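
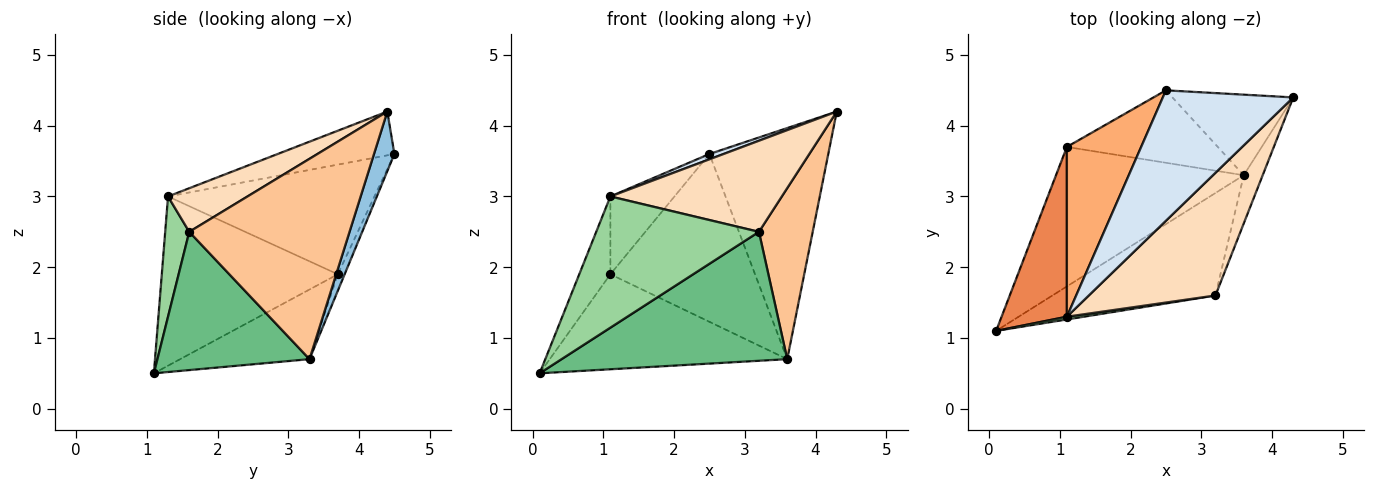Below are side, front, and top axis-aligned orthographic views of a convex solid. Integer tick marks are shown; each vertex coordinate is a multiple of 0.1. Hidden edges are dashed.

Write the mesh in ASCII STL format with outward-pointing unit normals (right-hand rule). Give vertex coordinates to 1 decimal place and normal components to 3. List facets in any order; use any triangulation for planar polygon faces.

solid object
 facet normal -0.293 0.538 -0.790
  outer loop
   vertex 3.6 3.3 0.7
   vertex 0.1 1.1 0.5
   vertex 1.1 3.7 1.9
  endloop
 endfacet
 facet normal 0.160 0.932 -0.325
  outer loop
   vertex 3.6 3.3 0.7
   vertex 2.5 4.5 3.6
   vertex 4.3 4.4 4.2
  endloop
 endfacet
 facet normal -0.043 0.917 -0.396
  outer loop
   vertex 3.6 3.3 0.7
   vertex 1.1 3.7 1.9
   vertex 2.5 4.5 3.6
  endloop
 endfacet
 facet normal -0.318 -0.039 0.947
  outer loop
   vertex 1.1 1.3 3.0
   vertex 4.3 4.4 4.2
   vertex 2.5 4.5 3.6
  endloop
 endfacet
 facet normal -0.921 0.163 0.355
  outer loop
   vertex 1.1 1.3 3.0
   vertex 1.1 3.7 1.9
   vertex 0.1 1.1 0.5
  endloop
 endfacet
 facet normal -0.802 0.249 0.543
  outer loop
   vertex 1.1 1.3 3.0
   vertex 2.5 4.5 3.6
   vertex 1.1 3.7 1.9
  endloop
 endfacet
 facet normal 0.944 -0.317 -0.089
  outer loop
   vertex 3.2 1.6 2.5
   vertex 3.6 3.3 0.7
   vertex 4.3 4.4 4.2
  endloop
 endfacet
 facet normal 0.266 -0.575 0.774
  outer loop
   vertex 3.2 1.6 2.5
   vertex 4.3 4.4 4.2
   vertex 1.1 1.3 3.0
  endloop
 endfacet
 facet normal 0.467 -0.692 -0.550
  outer loop
   vertex 3.2 1.6 2.5
   vertex 0.1 1.1 0.5
   vertex 3.6 3.3 0.7
  endloop
 endfacet
 facet normal 0.146 -0.989 0.021
  outer loop
   vertex 3.2 1.6 2.5
   vertex 1.1 1.3 3.0
   vertex 0.1 1.1 0.5
  endloop
 endfacet
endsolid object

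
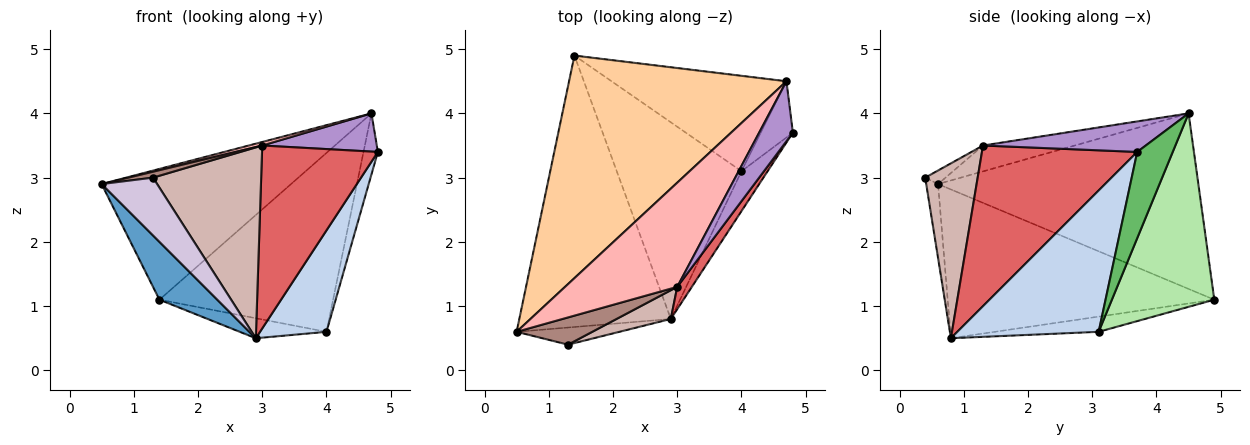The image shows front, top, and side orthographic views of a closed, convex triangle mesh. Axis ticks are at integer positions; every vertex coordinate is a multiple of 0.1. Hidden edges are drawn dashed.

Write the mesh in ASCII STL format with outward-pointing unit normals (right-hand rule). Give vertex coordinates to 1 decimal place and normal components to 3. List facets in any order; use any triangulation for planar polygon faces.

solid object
 facet normal -0.693 -0.150 -0.705
  outer loop
   vertex 2.9 0.8 0.5
   vertex 0.5 0.6 2.9
   vertex 1.4 4.9 1.1
  endloop
 endfacet
 facet normal 0.893 -0.420 -0.165
  outer loop
   vertex 4.0 3.1 0.6
   vertex 4.8 3.7 3.4
   vertex 2.9 0.8 0.5
  endloop
 endfacet
 facet normal -0.120 0.101 -0.988
  outer loop
   vertex 4.0 3.1 0.6
   vertex 2.9 0.8 0.5
   vertex 1.4 4.9 1.1
  endloop
 endfacet
 facet normal -0.571 0.416 0.708
  outer loop
   vertex 4.7 4.5 4.0
   vertex 1.4 4.9 1.1
   vertex 0.5 0.6 2.9
  endloop
 endfacet
 facet normal 0.876 0.354 -0.326
  outer loop
   vertex 4.7 4.5 4.0
   vertex 4.8 3.7 3.4
   vertex 4.0 3.1 0.6
  endloop
 endfacet
 facet normal 0.462 0.783 -0.417
  outer loop
   vertex 4.7 4.5 4.0
   vertex 4.0 3.1 0.6
   vertex 1.4 4.9 1.1
  endloop
 endfacet
 facet normal 0.799 -0.596 0.073
  outer loop
   vertex 3.0 1.3 3.5
   vertex 2.9 0.8 0.5
   vertex 4.8 3.7 3.4
  endloop
 endfacet
 facet normal -0.225 -0.033 0.974
  outer loop
   vertex 3.0 1.3 3.5
   vertex 4.7 4.5 4.0
   vertex 0.5 0.6 2.9
  endloop
 endfacet
 facet normal 0.607 -0.427 0.671
  outer loop
   vertex 3.0 1.3 3.5
   vertex 4.8 3.7 3.4
   vertex 4.7 4.5 4.0
  endloop
 endfacet
 facet normal -0.200 -0.939 -0.278
  outer loop
   vertex 1.3 0.4 3.0
   vertex 0.5 0.6 2.9
   vertex 2.9 0.8 0.5
  endloop
 endfacet
 facet normal -0.173 -0.209 0.963
  outer loop
   vertex 1.3 0.4 3.0
   vertex 3.0 1.3 3.5
   vertex 0.5 0.6 2.9
  endloop
 endfacet
 facet normal 0.433 -0.892 0.134
  outer loop
   vertex 1.3 0.4 3.0
   vertex 2.9 0.8 0.5
   vertex 3.0 1.3 3.5
  endloop
 endfacet
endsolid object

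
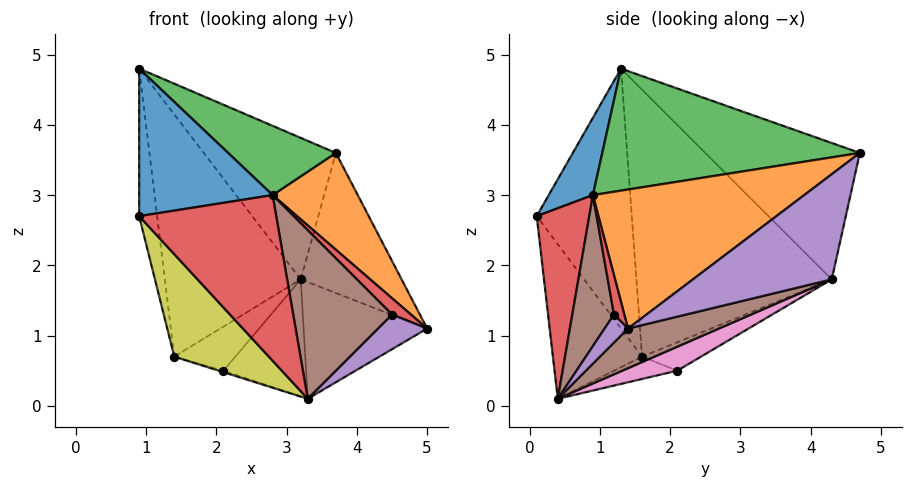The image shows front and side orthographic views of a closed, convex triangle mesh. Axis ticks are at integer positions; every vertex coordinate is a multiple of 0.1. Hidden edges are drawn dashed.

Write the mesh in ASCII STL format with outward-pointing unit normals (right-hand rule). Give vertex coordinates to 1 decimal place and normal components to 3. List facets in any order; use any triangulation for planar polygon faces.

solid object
 facet normal 0.276 -0.834 0.477
  outer loop
   vertex 2.8 0.9 3.0
   vertex 0.9 1.3 4.8
   vertex 0.9 0.1 2.7
  endloop
 endfacet
 facet normal 0.664 -0.268 0.698
  outer loop
   vertex 2.8 0.9 3.0
   vertex 5.0 1.4 1.1
   vertex 3.7 4.7 3.6
  endloop
 endfacet
 facet normal 0.633 -0.265 0.727
  outer loop
   vertex 2.8 0.9 3.0
   vertex 3.7 4.7 3.6
   vertex 0.9 1.3 4.8
  endloop
 endfacet
 facet normal 0.349 -0.911 0.217
  outer loop
   vertex 3.3 0.4 0.1
   vertex 2.8 0.9 3.0
   vertex 0.9 0.1 2.7
  endloop
 endfacet
 facet normal 0.762 0.554 -0.335
  outer loop
   vertex 3.2 4.3 1.8
   vertex 3.7 4.7 3.6
   vertex 5.0 1.4 1.1
  endloop
 endfacet
 facet normal 0.286 0.389 -0.876
  outer loop
   vertex 3.2 4.3 1.8
   vertex 5.0 1.4 1.1
   vertex 3.3 0.4 0.1
  endloop
 endfacet
 facet normal 0.260 0.391 -0.883
  outer loop
   vertex 3.2 4.3 1.8
   vertex 3.3 0.4 0.1
   vertex 2.1 2.1 0.5
  endloop
 endfacet
 facet normal -0.759 0.648 0.067
  outer loop
   vertex 3.2 4.3 1.8
   vertex 0.9 1.3 4.8
   vertex 3.7 4.7 3.6
  endloop
 endfacet
 facet normal -0.557 -0.591 -0.583
  outer loop
   vertex 1.4 1.6 0.7
   vertex 3.3 0.4 0.1
   vertex 0.9 0.1 2.7
  endloop
 endfacet
 facet normal -0.289 0.021 -0.957
  outer loop
   vertex 1.4 1.6 0.7
   vertex 2.1 2.1 0.5
   vertex 3.3 0.4 0.1
  endloop
 endfacet
 facet normal -0.977 0.185 -0.106
  outer loop
   vertex 1.4 1.6 0.7
   vertex 0.9 0.1 2.7
   vertex 0.9 1.3 4.8
  endloop
 endfacet
 facet normal -0.820 0.570 -0.058
  outer loop
   vertex 1.4 1.6 0.7
   vertex 0.9 1.3 4.8
   vertex 3.2 4.3 1.8
  endloop
 endfacet
 facet normal -0.587 0.609 -0.533
  outer loop
   vertex 1.4 1.6 0.7
   vertex 3.2 4.3 1.8
   vertex 2.1 2.1 0.5
  endloop
 endfacet
 facet normal 0.457 -0.833 0.310
  outer loop
   vertex 4.5 1.2 1.3
   vertex 5.0 1.4 1.1
   vertex 2.8 0.9 3.0
  endloop
 endfacet
 facet normal 0.424 -0.890 0.169
  outer loop
   vertex 4.5 1.2 1.3
   vertex 3.3 0.4 0.1
   vertex 5.0 1.4 1.1
  endloop
 endfacet
 facet normal 0.379 -0.899 0.220
  outer loop
   vertex 4.5 1.2 1.3
   vertex 2.8 0.9 3.0
   vertex 3.3 0.4 0.1
  endloop
 endfacet
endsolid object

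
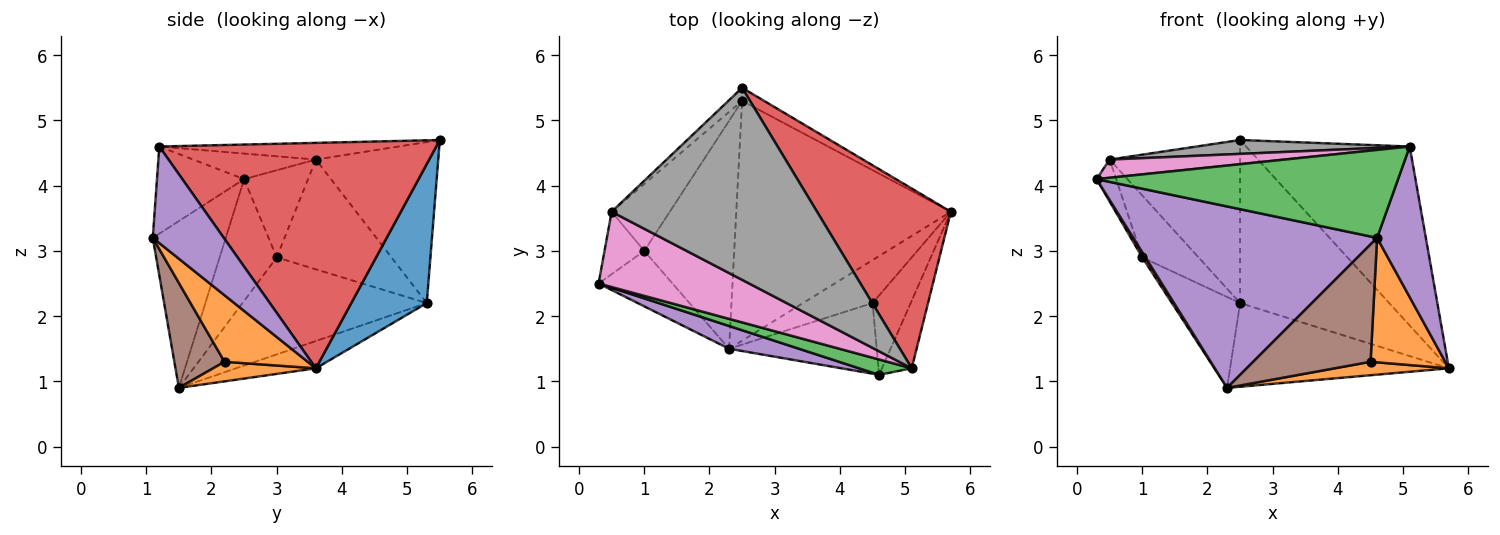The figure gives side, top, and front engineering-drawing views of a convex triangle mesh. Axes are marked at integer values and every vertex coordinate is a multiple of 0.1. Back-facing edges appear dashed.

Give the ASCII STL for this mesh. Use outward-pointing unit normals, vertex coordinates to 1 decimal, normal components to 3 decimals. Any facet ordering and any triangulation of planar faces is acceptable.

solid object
 facet normal 0.451 0.890 -0.071
  outer loop
   vertex 2.5 5.3 2.2
   vertex 2.5 5.5 4.7
   vertex 5.7 3.6 1.2
  endloop
 endfacet
 facet normal 0.685 -0.615 -0.392
  outer loop
   vertex 4.5 2.2 1.3
   vertex 5.7 3.6 1.2
   vertex 4.6 1.1 3.2
  endloop
 endfacet
 facet normal -0.274 -0.947 0.165
  outer loop
   vertex 5.1 1.2 4.6
   vertex 0.3 2.5 4.1
   vertex 4.6 1.1 3.2
  endloop
 endfacet
 facet normal 0.767 0.453 0.455
  outer loop
   vertex 5.1 1.2 4.6
   vertex 5.7 3.6 1.2
   vertex 2.5 5.5 4.7
  endloop
 endfacet
 facet normal 0.799 -0.549 -0.246
  outer loop
   vertex 5.1 1.2 4.6
   vertex 4.6 1.1 3.2
   vertex 5.7 3.6 1.2
  endloop
 endfacet
 facet normal -0.683 0.728 -0.058
  outer loop
   vertex 0.5 3.6 4.4
   vertex 2.5 5.5 4.7
   vertex 2.5 5.3 2.2
  endloop
 endfacet
 facet normal -0.163 -0.232 0.959
  outer loop
   vertex 0.5 3.6 4.4
   vertex 0.3 2.5 4.1
   vertex 5.1 1.2 4.6
  endloop
 endfacet
 facet normal -0.081 -0.072 0.994
  outer loop
   vertex 0.5 3.6 4.4
   vertex 5.1 1.2 4.6
   vertex 2.5 5.5 4.7
  endloop
 endfacet
 facet normal -0.877 0.268 -0.400
  outer loop
   vertex 1.0 3.0 2.9
   vertex 0.3 2.5 4.1
   vertex 0.5 3.6 4.4
  endloop
 endfacet
 facet normal -0.811 0.398 -0.429
  outer loop
   vertex 1.0 3.0 2.9
   vertex 0.5 3.6 4.4
   vertex 2.5 5.3 2.2
  endloop
 endfacet
 facet normal -0.119 0.327 -0.937
  outer loop
   vertex 2.3 1.5 0.9
   vertex 2.5 5.3 2.2
   vertex 5.7 3.6 1.2
  endloop
 endfacet
 facet normal 0.259 -0.288 -0.922
  outer loop
   vertex 2.3 1.5 0.9
   vertex 5.7 3.6 1.2
   vertex 4.5 2.2 1.3
  endloop
 endfacet
 facet normal -0.708 0.262 -0.656
  outer loop
   vertex 2.3 1.5 0.9
   vertex 1.0 3.0 2.9
   vertex 2.5 5.3 2.2
  endloop
 endfacet
 facet normal -0.854 -0.049 -0.518
  outer loop
   vertex 2.3 1.5 0.9
   vertex 0.3 2.5 4.1
   vertex 1.0 3.0 2.9
  endloop
 endfacet
 facet normal -0.285 -0.951 0.119
  outer loop
   vertex 2.3 1.5 0.9
   vertex 4.6 1.1 3.2
   vertex 0.3 2.5 4.1
  endloop
 endfacet
 facet normal 0.344 -0.805 -0.484
  outer loop
   vertex 2.3 1.5 0.9
   vertex 4.5 2.2 1.3
   vertex 4.6 1.1 3.2
  endloop
 endfacet
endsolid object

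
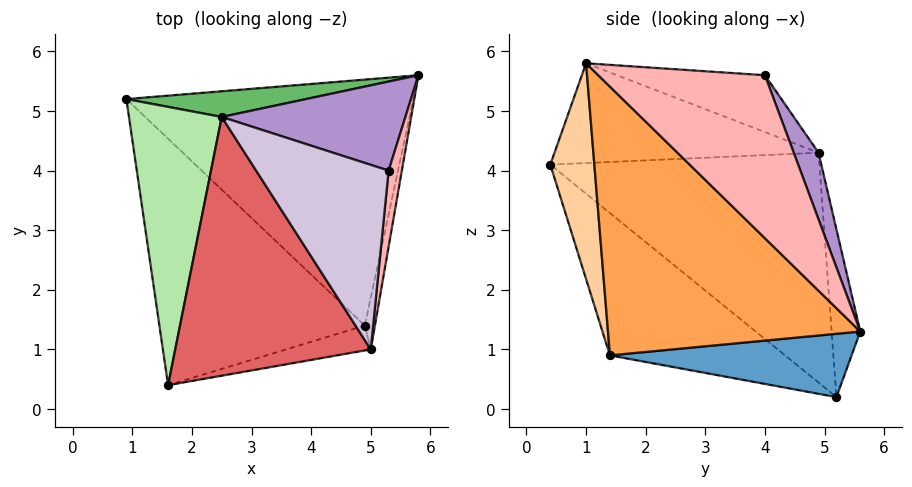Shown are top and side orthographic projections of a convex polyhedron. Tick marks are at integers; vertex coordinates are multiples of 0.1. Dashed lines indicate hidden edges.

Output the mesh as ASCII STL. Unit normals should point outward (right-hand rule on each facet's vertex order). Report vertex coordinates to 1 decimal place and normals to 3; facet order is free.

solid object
 facet normal 0.215 0.047 -0.975
  outer loop
   vertex 4.9 1.4 0.9
   vertex 0.9 5.2 0.2
   vertex 5.8 5.6 1.3
  endloop
 endfacet
 facet normal -0.455 -0.600 -0.657
  outer loop
   vertex 4.9 1.4 0.9
   vertex 1.6 0.4 4.1
   vertex 0.9 5.2 0.2
  endloop
 endfacet
 facet normal 0.978 -0.206 -0.037
  outer loop
   vertex 4.9 1.4 0.9
   vertex 5.8 5.6 1.3
   vertex 5.0 1.0 5.8
  endloop
 endfacet
 facet normal 0.214 -0.973 -0.084
  outer loop
   vertex 4.9 1.4 0.9
   vertex 5.0 1.0 5.8
   vertex 1.6 0.4 4.1
  endloop
 endfacet
 facet normal -0.106 0.988 0.114
  outer loop
   vertex 2.5 4.9 4.3
   vertex 5.8 5.6 1.3
   vertex 0.9 5.2 0.2
  endloop
 endfacet
 facet normal -0.914 0.166 0.369
  outer loop
   vertex 2.5 4.9 4.3
   vertex 0.9 5.2 0.2
   vertex 1.6 0.4 4.1
  endloop
 endfacet
 facet normal -0.454 0.051 0.890
  outer loop
   vertex 2.5 4.9 4.3
   vertex 1.6 0.4 4.1
   vertex 5.0 1.0 5.8
  endloop
 endfacet
 facet normal 0.992 -0.094 0.080
  outer loop
   vertex 5.3 4.0 5.6
   vertex 5.0 1.0 5.8
   vertex 5.8 5.6 1.3
  endloop
 endfacet
 facet normal 0.130 0.924 0.359
  outer loop
   vertex 5.3 4.0 5.6
   vertex 5.8 5.6 1.3
   vertex 2.5 4.9 4.3
  endloop
 endfacet
 facet normal -0.392 0.100 0.914
  outer loop
   vertex 5.3 4.0 5.6
   vertex 2.5 4.9 4.3
   vertex 5.0 1.0 5.8
  endloop
 endfacet
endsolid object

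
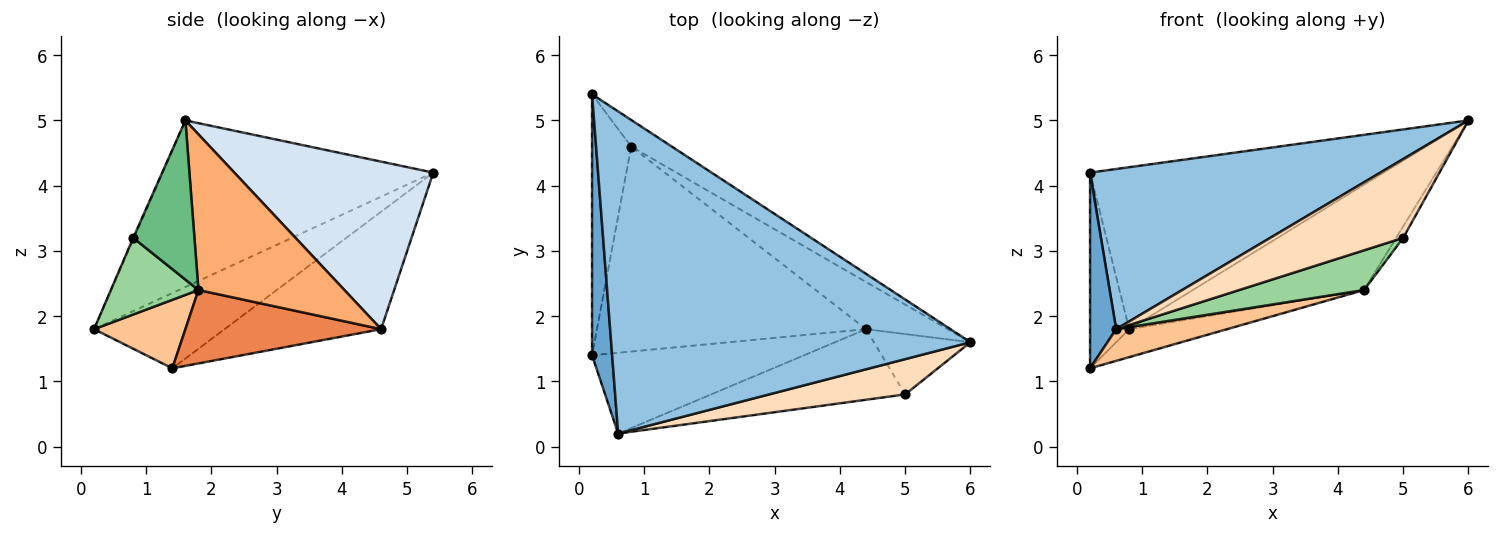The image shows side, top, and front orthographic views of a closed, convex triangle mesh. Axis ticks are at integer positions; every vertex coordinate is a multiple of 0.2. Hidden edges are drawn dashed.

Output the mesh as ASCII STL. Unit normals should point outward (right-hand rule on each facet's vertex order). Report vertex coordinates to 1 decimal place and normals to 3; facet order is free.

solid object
 facet normal -0.949 -0.190 0.253
  outer loop
   vertex 0.6 0.2 1.8
   vertex 0.2 5.4 4.2
   vertex 0.2 1.4 1.2
  endloop
 endfacet
 facet normal -0.383 -0.411 0.827
  outer loop
   vertex 0.6 0.2 1.8
   vertex 6.0 1.6 5.0
   vertex 0.2 5.4 4.2
  endloop
 endfacet
 facet normal -0.923 0.231 -0.308
  outer loop
   vertex 0.8 4.6 1.8
   vertex 0.2 1.4 1.2
   vertex 0.2 5.4 4.2
  endloop
 endfacet
 facet normal 0.556 0.820 -0.134
  outer loop
   vertex 0.8 4.6 1.8
   vertex 0.2 5.4 4.2
   vertex 6.0 1.6 5.0
  endloop
 endfacet
 facet normal 0.261 0.130 -0.957
  outer loop
   vertex 4.4 1.8 2.4
   vertex 0.2 1.4 1.2
   vertex 0.8 4.6 1.8
  endloop
 endfacet
 facet normal 0.614 0.720 -0.322
  outer loop
   vertex 4.4 1.8 2.4
   vertex 0.8 4.6 1.8
   vertex 6.0 1.6 5.0
  endloop
 endfacet
 facet normal 0.288 -0.350 -0.891
  outer loop
   vertex 4.4 1.8 2.4
   vertex 0.6 0.2 1.8
   vertex 0.2 1.4 1.2
  endloop
 endfacet
 facet normal -0.006 -0.913 0.409
  outer loop
   vertex 5.0 0.8 3.2
   vertex 6.0 1.6 5.0
   vertex 0.6 0.2 1.8
  endloop
 endfacet
 facet normal 0.851 0.098 -0.516
  outer loop
   vertex 5.0 0.8 3.2
   vertex 4.4 1.8 2.4
   vertex 6.0 1.6 5.0
  endloop
 endfacet
 facet normal 0.325 -0.464 -0.824
  outer loop
   vertex 5.0 0.8 3.2
   vertex 0.6 0.2 1.8
   vertex 4.4 1.8 2.4
  endloop
 endfacet
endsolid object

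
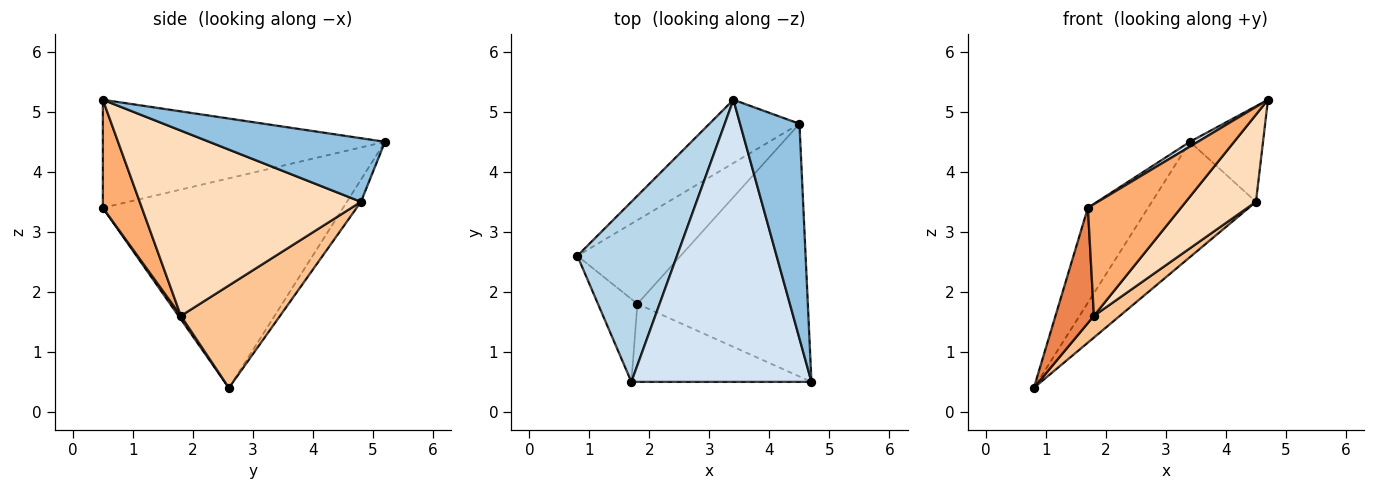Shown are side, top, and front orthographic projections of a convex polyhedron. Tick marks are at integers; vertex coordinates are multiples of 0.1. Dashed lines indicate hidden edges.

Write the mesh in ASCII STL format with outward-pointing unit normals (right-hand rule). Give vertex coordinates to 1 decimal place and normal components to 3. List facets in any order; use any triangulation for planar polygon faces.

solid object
 facet normal -0.118 0.871 -0.478
  outer loop
   vertex 4.5 4.8 3.5
   vertex 0.8 2.6 0.4
   vertex 3.4 5.2 4.5
  endloop
 endfacet
 facet normal 0.699 0.291 0.653
  outer loop
   vertex 4.5 4.8 3.5
   vertex 3.4 5.2 4.5
   vertex 4.7 0.5 5.2
  endloop
 endfacet
 facet normal -0.881 0.221 0.419
  outer loop
   vertex 1.7 0.5 3.4
   vertex 3.4 5.2 4.5
   vertex 0.8 2.6 0.4
  endloop
 endfacet
 facet normal -0.514 -0.015 0.857
  outer loop
   vertex 1.7 0.5 3.4
   vertex 4.7 0.5 5.2
   vertex 3.4 5.2 4.5
  endloop
 endfacet
 facet normal 0.051 -0.811 -0.583
  outer loop
   vertex 1.8 1.8 1.6
   vertex 1.7 0.5 3.4
   vertex 0.8 2.6 0.4
  endloop
 endfacet
 facet normal 0.325 -0.775 -0.542
  outer loop
   vertex 1.8 1.8 1.6
   vertex 4.7 0.5 5.2
   vertex 1.7 0.5 3.4
  endloop
 endfacet
 facet normal 0.693 -0.181 -0.698
  outer loop
   vertex 1.8 1.8 1.6
   vertex 0.8 2.6 0.4
   vertex 4.5 4.8 3.5
  endloop
 endfacet
 facet normal 0.717 -0.227 -0.659
  outer loop
   vertex 1.8 1.8 1.6
   vertex 4.5 4.8 3.5
   vertex 4.7 0.5 5.2
  endloop
 endfacet
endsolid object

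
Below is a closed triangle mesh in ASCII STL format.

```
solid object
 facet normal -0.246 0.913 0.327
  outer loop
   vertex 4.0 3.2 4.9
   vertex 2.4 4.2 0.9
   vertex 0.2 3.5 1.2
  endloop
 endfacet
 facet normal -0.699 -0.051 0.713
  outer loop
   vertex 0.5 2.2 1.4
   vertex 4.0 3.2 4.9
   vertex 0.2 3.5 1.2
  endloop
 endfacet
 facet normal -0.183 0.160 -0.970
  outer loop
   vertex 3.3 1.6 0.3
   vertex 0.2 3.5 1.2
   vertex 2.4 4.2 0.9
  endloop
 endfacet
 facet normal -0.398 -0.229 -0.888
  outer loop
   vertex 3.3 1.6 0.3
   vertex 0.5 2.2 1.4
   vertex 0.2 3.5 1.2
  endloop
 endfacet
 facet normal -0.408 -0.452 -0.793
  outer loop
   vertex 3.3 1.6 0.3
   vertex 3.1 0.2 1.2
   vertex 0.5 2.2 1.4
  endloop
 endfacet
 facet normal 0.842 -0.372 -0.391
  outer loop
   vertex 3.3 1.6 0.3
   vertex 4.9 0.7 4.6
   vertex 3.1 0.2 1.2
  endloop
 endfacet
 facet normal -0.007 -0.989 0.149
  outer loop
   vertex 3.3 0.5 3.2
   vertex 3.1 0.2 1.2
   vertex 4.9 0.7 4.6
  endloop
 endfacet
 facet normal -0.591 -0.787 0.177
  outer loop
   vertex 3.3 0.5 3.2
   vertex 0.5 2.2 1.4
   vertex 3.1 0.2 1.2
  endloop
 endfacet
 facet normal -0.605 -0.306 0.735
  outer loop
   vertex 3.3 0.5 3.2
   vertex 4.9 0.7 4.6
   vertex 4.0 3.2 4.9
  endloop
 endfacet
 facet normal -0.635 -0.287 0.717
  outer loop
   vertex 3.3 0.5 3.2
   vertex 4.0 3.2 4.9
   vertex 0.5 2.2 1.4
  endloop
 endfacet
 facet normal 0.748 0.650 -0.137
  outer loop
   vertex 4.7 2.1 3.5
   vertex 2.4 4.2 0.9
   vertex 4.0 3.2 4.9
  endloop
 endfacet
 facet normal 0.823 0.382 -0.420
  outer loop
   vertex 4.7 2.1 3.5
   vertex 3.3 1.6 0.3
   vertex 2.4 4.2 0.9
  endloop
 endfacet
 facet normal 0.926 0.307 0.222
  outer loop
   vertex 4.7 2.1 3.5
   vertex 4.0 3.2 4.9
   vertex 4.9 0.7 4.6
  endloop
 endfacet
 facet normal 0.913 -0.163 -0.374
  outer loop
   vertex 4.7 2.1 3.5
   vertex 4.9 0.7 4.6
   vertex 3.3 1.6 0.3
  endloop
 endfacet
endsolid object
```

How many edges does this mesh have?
21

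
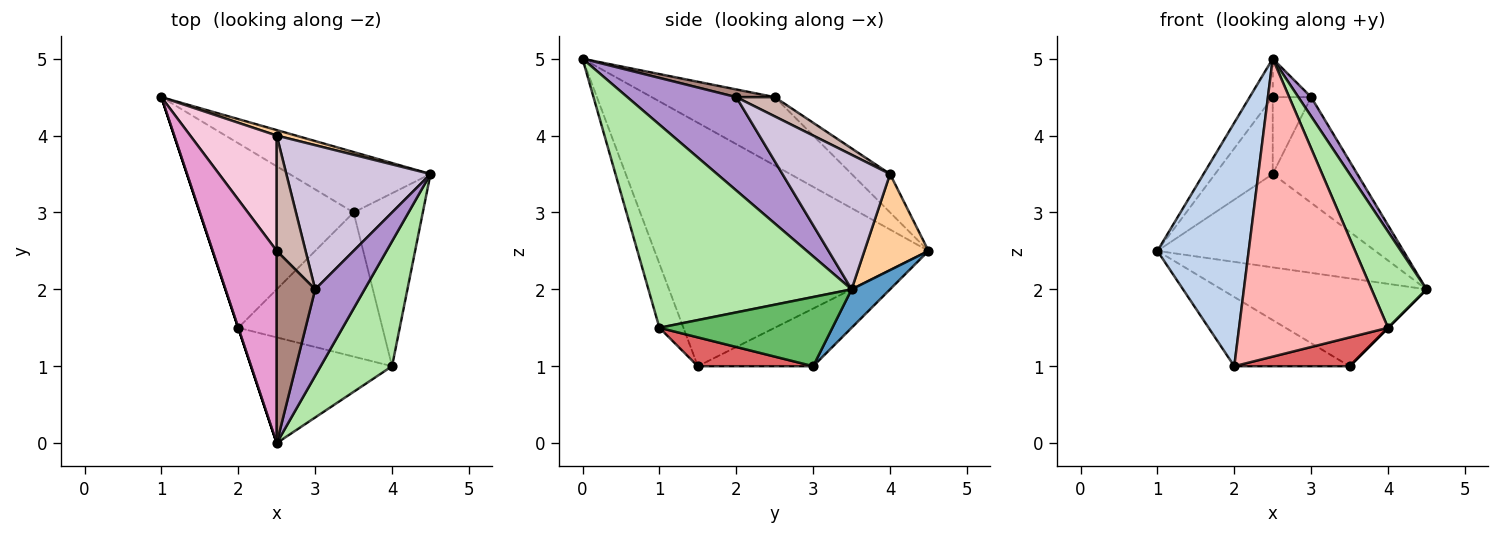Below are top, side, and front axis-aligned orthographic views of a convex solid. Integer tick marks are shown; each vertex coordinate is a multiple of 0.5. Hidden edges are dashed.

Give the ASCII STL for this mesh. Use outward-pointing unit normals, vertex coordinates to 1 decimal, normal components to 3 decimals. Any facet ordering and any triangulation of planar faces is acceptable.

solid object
 facet normal 0.153 0.814 -0.560
  outer loop
   vertex 3.5 3.0 1.0
   vertex 1.0 4.5 2.5
   vertex 4.5 3.5 2.0
  endloop
 endfacet
 facet normal -0.949 -0.316 0.000
  outer loop
   vertex 2.0 1.5 1.0
   vertex 2.5 0.0 5.0
   vertex 1.0 4.5 2.5
  endloop
 endfacet
 facet normal -0.331 0.331 -0.883
  outer loop
   vertex 2.0 1.5 1.0
   vertex 1.0 4.5 2.5
   vertex 3.5 3.0 1.0
  endloop
 endfacet
 facet normal 0.282 0.958 0.056
  outer loop
   vertex 2.5 4.0 3.5
   vertex 4.5 3.5 2.0
   vertex 1.0 4.5 2.5
  endloop
 endfacet
 facet normal 0.707 0.000 -0.707
  outer loop
   vertex 4.0 1.0 1.5
   vertex 3.5 3.0 1.0
   vertex 4.5 3.5 2.0
  endloop
 endfacet
 facet normal 0.914 -0.247 0.321
  outer loop
   vertex 4.0 1.0 1.5
   vertex 4.5 3.5 2.0
   vertex 2.5 0.0 5.0
  endloop
 endfacet
 facet normal 0.192 -0.192 -0.962
  outer loop
   vertex 4.0 1.0 1.5
   vertex 2.0 1.5 1.0
   vertex 3.5 3.0 1.0
  endloop
 endfacet
 facet normal -0.150 -0.932 -0.331
  outer loop
   vertex 4.0 1.0 1.5
   vertex 2.5 0.0 5.0
   vertex 2.0 1.5 1.0
  endloop
 endfacet
 facet normal 0.879 -0.103 0.465
  outer loop
   vertex 3.0 2.0 4.5
   vertex 2.5 0.0 5.0
   vertex 4.5 3.5 2.0
  endloop
 endfacet
 facet normal 0.601 0.472 0.644
  outer loop
   vertex 3.0 2.0 4.5
   vertex 4.5 3.5 2.0
   vertex 2.5 4.0 3.5
  endloop
 endfacet
 facet normal 0.192 0.192 0.962
  outer loop
   vertex 2.5 2.5 4.5
   vertex 2.5 0.0 5.0
   vertex 3.0 2.0 4.5
  endloop
 endfacet
 facet normal 0.485 0.485 0.728
  outer loop
   vertex 2.5 2.5 4.5
   vertex 3.0 2.0 4.5
   vertex 2.5 4.0 3.5
  endloop
 endfacet
 facet normal -0.723 0.136 0.678
  outer loop
   vertex 2.5 2.5 4.5
   vertex 1.0 4.5 2.5
   vertex 2.5 0.0 5.0
  endloop
 endfacet
 facet normal -0.347 0.520 0.780
  outer loop
   vertex 2.5 2.5 4.5
   vertex 2.5 4.0 3.5
   vertex 1.0 4.5 2.5
  endloop
 endfacet
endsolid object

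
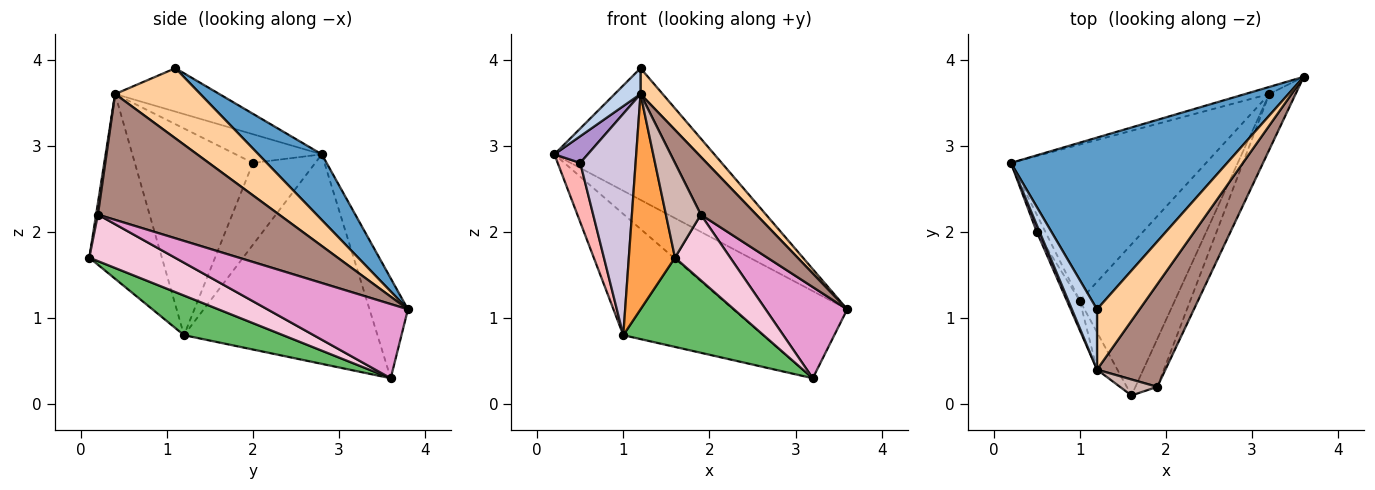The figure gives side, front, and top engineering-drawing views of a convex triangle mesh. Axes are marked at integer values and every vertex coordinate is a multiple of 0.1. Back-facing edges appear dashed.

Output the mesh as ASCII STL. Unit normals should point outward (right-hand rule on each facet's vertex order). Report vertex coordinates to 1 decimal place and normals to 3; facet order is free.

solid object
 facet normal 0.234 0.592 0.771
  outer loop
   vertex 1.2 1.1 3.9
   vertex 3.6 3.8 1.1
   vertex 0.2 2.8 2.9
  endloop
 endfacet
 facet normal -0.846 -0.210 0.490
  outer loop
   vertex 1.2 0.4 3.6
   vertex 1.2 1.1 3.9
   vertex 0.2 2.8 2.9
  endloop
 endfacet
 facet normal -0.840 -0.534 -0.093
  outer loop
   vertex 1.2 0.4 3.6
   vertex 1.0 1.2 0.8
   vertex 1.6 0.1 1.7
  endloop
 endfacet
 facet normal 0.835 -0.217 0.506
  outer loop
   vertex 1.2 0.4 3.6
   vertex 3.6 3.8 1.1
   vertex 1.2 1.1 3.9
  endloop
 endfacet
 facet normal 0.338 -0.479 -0.810
  outer loop
   vertex 3.2 3.6 0.3
   vertex 1.6 0.1 1.7
   vertex 1.0 1.2 0.8
  endloop
 endfacet
 facet normal -0.319 0.945 -0.077
  outer loop
   vertex 3.2 3.6 0.3
   vertex 0.2 2.8 2.9
   vertex 3.6 3.8 1.1
  endloop
 endfacet
 facet normal -0.647 0.467 -0.603
  outer loop
   vertex 3.2 3.6 0.3
   vertex 1.0 1.2 0.8
   vertex 0.2 2.8 2.9
  endloop
 endfacet
 facet normal -0.936 -0.339 -0.099
  outer loop
   vertex 0.5 2.0 2.8
   vertex 0.2 2.8 2.9
   vertex 1.0 1.2 0.8
  endloop
 endfacet
 facet normal -0.928 -0.360 0.093
  outer loop
   vertex 0.5 2.0 2.8
   vertex 1.2 0.4 3.6
   vertex 0.2 2.8 2.9
  endloop
 endfacet
 facet normal -0.904 -0.424 -0.057
  outer loop
   vertex 0.5 2.0 2.8
   vertex 1.0 1.2 0.8
   vertex 1.2 0.4 3.6
  endloop
 endfacet
 facet normal 0.848 -0.260 0.461
  outer loop
   vertex 1.9 0.2 2.2
   vertex 3.6 3.8 1.1
   vertex 1.2 0.4 3.6
  endloop
 endfacet
 facet normal 0.051 -0.985 0.166
  outer loop
   vertex 1.9 0.2 2.2
   vertex 1.2 0.4 3.6
   vertex 1.6 0.1 1.7
  endloop
 endfacet
 facet normal 0.827 -0.480 -0.293
  outer loop
   vertex 1.9 0.2 2.2
   vertex 3.2 3.6 0.3
   vertex 3.6 3.8 1.1
  endloop
 endfacet
 facet normal 0.781 -0.504 -0.368
  outer loop
   vertex 1.9 0.2 2.2
   vertex 1.6 0.1 1.7
   vertex 3.2 3.6 0.3
  endloop
 endfacet
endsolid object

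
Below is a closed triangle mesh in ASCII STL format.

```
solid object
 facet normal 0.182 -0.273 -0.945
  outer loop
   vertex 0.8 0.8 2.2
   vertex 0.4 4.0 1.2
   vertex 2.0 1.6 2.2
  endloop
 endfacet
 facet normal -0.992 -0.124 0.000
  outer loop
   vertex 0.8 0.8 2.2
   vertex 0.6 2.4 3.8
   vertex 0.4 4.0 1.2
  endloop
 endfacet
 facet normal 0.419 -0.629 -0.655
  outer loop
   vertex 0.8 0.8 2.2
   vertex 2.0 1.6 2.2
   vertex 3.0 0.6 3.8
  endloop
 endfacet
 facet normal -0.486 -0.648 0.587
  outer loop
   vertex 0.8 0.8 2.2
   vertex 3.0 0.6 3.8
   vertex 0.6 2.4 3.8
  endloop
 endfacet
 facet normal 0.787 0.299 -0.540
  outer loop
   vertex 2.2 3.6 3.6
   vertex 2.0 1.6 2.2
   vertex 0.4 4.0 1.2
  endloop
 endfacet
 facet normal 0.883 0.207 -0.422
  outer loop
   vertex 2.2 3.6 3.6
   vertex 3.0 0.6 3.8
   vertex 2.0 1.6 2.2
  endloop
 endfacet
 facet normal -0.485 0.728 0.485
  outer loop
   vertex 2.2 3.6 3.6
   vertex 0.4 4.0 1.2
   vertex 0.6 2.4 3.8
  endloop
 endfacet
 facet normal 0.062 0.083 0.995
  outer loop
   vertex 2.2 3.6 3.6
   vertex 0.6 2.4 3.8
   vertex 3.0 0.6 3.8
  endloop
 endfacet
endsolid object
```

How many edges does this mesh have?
12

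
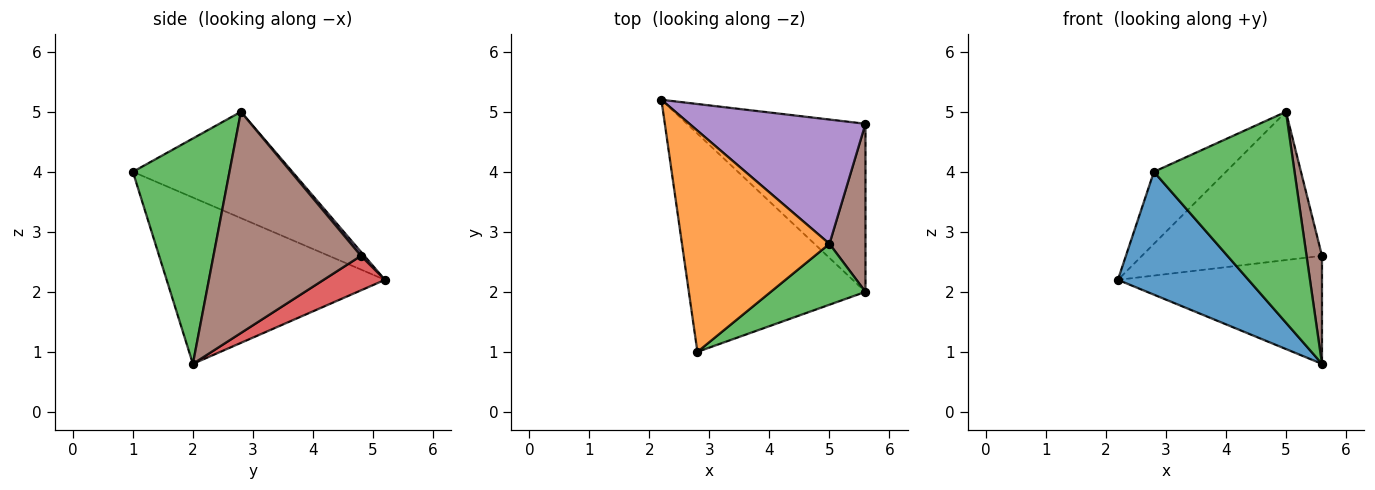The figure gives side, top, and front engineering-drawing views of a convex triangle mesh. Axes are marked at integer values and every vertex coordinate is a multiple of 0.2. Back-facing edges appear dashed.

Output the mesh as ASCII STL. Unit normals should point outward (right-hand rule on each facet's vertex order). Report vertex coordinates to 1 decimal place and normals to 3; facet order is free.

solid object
 facet normal -0.634 -0.379 -0.674
  outer loop
   vertex 2.8 1.0 4.0
   vertex 2.2 5.2 2.2
   vertex 5.6 2.0 0.8
  endloop
 endfacet
 facet normal -0.565 0.255 0.784
  outer loop
   vertex 5.0 2.8 5.0
   vertex 2.2 5.2 2.2
   vertex 2.8 1.0 4.0
  endloop
 endfacet
 facet normal 0.551 -0.802 0.231
  outer loop
   vertex 5.0 2.8 5.0
   vertex 2.8 1.0 4.0
   vertex 5.6 2.0 0.8
  endloop
 endfacet
 facet normal 0.160 0.534 -0.830
  outer loop
   vertex 5.6 4.8 2.6
   vertex 5.6 2.0 0.8
   vertex 2.2 5.2 2.2
  endloop
 endfacet
 facet normal 0.015 0.766 0.642
  outer loop
   vertex 5.6 4.8 2.6
   vertex 2.2 5.2 2.2
   vertex 5.0 2.8 5.0
  endloop
 endfacet
 facet normal 0.982 -0.103 0.160
  outer loop
   vertex 5.6 4.8 2.6
   vertex 5.0 2.8 5.0
   vertex 5.6 2.0 0.8
  endloop
 endfacet
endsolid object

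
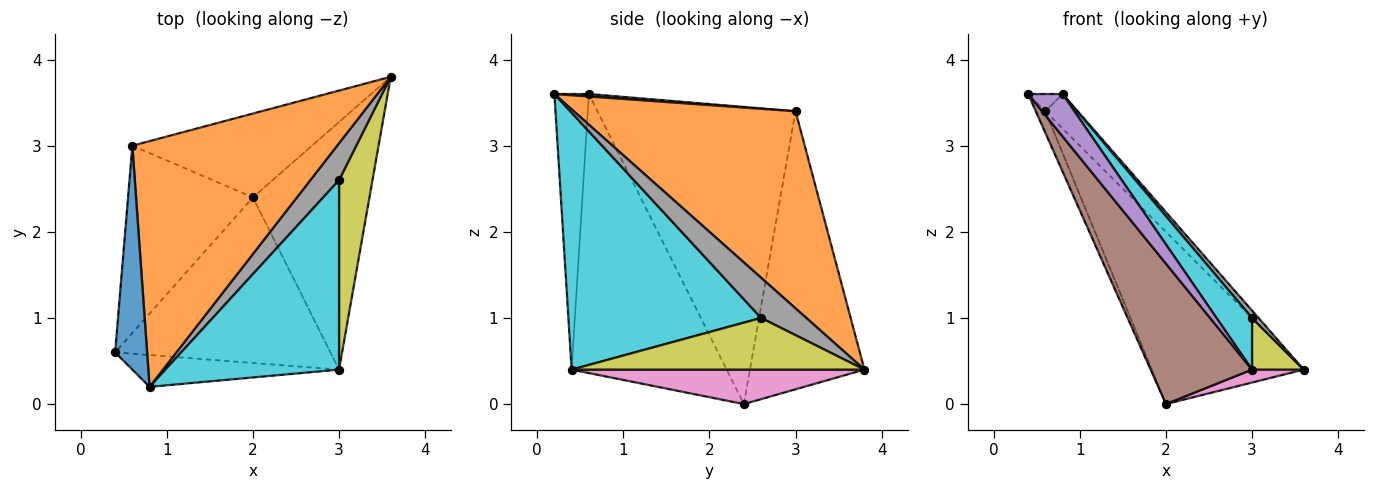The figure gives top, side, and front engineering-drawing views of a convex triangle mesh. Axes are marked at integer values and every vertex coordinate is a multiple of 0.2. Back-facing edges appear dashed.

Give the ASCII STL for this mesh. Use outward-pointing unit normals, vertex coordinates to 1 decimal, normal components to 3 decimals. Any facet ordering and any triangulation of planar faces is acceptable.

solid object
 facet normal 0.076 0.076 0.994
  outer loop
   vertex 0.6 3.0 3.4
   vertex 0.4 0.6 3.6
   vertex 0.8 0.2 3.6
  endloop
 endfacet
 facet normal 0.690 0.100 0.717
  outer loop
   vertex 0.6 3.0 3.4
   vertex 0.8 0.2 3.6
   vertex 3.6 3.8 0.4
  endloop
 endfacet
 facet normal -0.921 0.044 -0.387
  outer loop
   vertex 0.6 3.0 3.4
   vertex 2.0 2.4 0.0
   vertex 0.4 0.6 3.6
  endloop
 endfacet
 facet normal -0.561 0.744 -0.362
  outer loop
   vertex 0.6 3.0 3.4
   vertex 3.6 3.8 0.4
   vertex 2.0 2.4 0.0
  endloop
 endfacet
 facet normal -0.625 -0.625 -0.469
  outer loop
   vertex 3.0 0.4 0.4
   vertex 0.8 0.2 3.6
   vertex 0.4 0.6 3.6
  endloop
 endfacet
 facet normal -0.703 -0.460 -0.542
  outer loop
   vertex 3.0 0.4 0.4
   vertex 0.4 0.6 3.6
   vertex 2.0 2.4 0.0
  endloop
 endfacet
 facet normal 0.283 -0.050 -0.958
  outer loop
   vertex 3.0 0.4 0.4
   vertex 2.0 2.4 0.0
   vertex 3.6 3.8 0.4
  endloop
 endfacet
 facet normal 0.808 -0.115 0.577
  outer loop
   vertex 3.0 2.6 1.0
   vertex 3.6 3.8 0.4
   vertex 0.8 0.2 3.6
  endloop
 endfacet
 facet normal 0.831 -0.147 0.537
  outer loop
   vertex 3.0 2.6 1.0
   vertex 3.0 0.4 0.4
   vertex 3.6 3.8 0.4
  endloop
 endfacet
 facet normal 0.819 -0.151 0.554
  outer loop
   vertex 3.0 2.6 1.0
   vertex 0.8 0.2 3.6
   vertex 3.0 0.4 0.4
  endloop
 endfacet
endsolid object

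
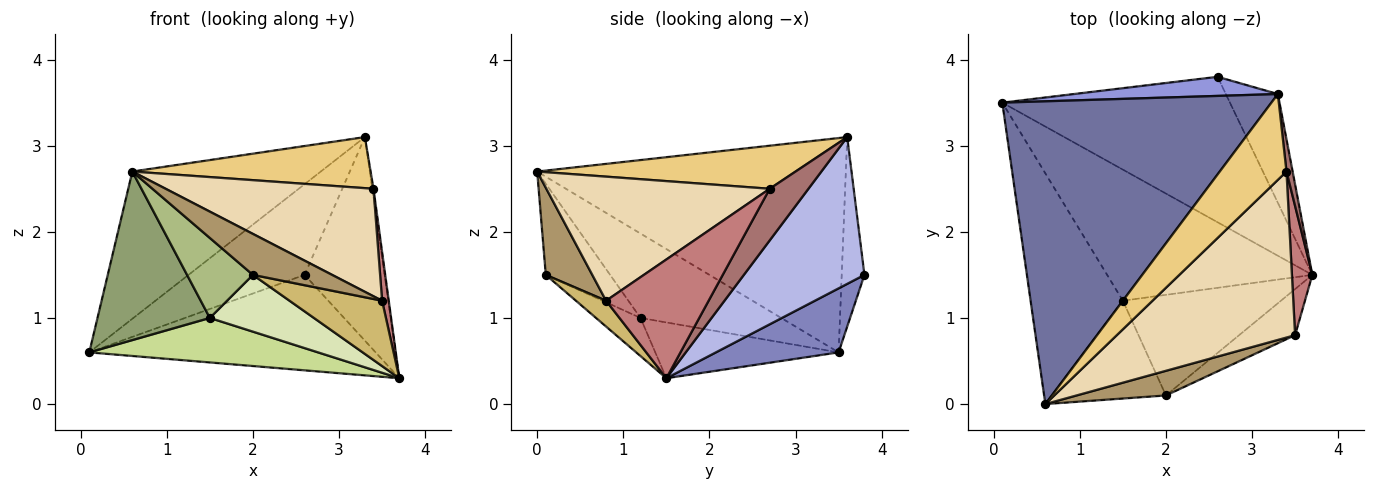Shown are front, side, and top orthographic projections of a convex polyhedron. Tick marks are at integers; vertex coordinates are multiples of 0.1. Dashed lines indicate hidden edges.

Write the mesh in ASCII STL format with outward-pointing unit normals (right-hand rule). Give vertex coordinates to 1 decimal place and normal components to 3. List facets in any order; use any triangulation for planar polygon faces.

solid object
 facet normal -0.582 0.355 0.731
  outer loop
   vertex 3.3 3.6 3.1
   vertex 0.1 3.5 0.6
   vertex 0.6 0.0 2.7
  endloop
 endfacet
 facet normal 0.229 0.534 -0.814
  outer loop
   vertex 2.6 3.8 1.5
   vertex 3.7 1.5 0.3
   vertex 0.1 3.5 0.6
  endloop
 endfacet
 facet normal -0.188 0.961 0.202
  outer loop
   vertex 2.6 3.8 1.5
   vertex 0.1 3.5 0.6
   vertex 3.3 3.6 3.1
  endloop
 endfacet
 facet normal 0.799 0.530 -0.283
  outer loop
   vertex 2.6 3.8 1.5
   vertex 3.3 3.6 3.1
   vertex 3.7 1.5 0.3
  endloop
 endfacet
 facet normal -0.594 -0.475 -0.650
  outer loop
   vertex 1.5 1.2 1.0
   vertex 0.6 0.0 2.7
   vertex 0.1 3.5 0.6
  endloop
 endfacet
 facet normal -0.526 -0.538 -0.658
  outer loop
   vertex 1.5 1.2 1.0
   vertex 2.0 0.1 1.5
   vertex 0.6 0.0 2.7
  endloop
 endfacet
 facet normal -0.249 -0.311 -0.917
  outer loop
   vertex 1.5 1.2 1.0
   vertex 0.1 3.5 0.6
   vertex 3.7 1.5 0.3
  endloop
 endfacet
 facet normal -0.206 -0.481 -0.852
  outer loop
   vertex 1.5 1.2 1.0
   vertex 3.7 1.5 0.3
   vertex 2.0 0.1 1.5
  endloop
 endfacet
 facet normal 0.449 -0.766 0.460
  outer loop
   vertex 3.5 0.8 1.2
   vertex 0.6 0.0 2.7
   vertex 2.0 0.1 1.5
  endloop
 endfacet
 facet normal 0.257 -0.790 -0.557
  outer loop
   vertex 3.5 0.8 1.2
   vertex 2.0 0.1 1.5
   vertex 3.7 1.5 0.3
  endloop
 endfacet
 facet normal 0.485 -0.447 0.752
  outer loop
   vertex 3.4 2.7 2.5
   vertex 3.3 3.6 3.1
   vertex 0.6 0.0 2.7
  endloop
 endfacet
 facet normal 0.504 -0.469 0.725
  outer loop
   vertex 3.4 2.7 2.5
   vertex 0.6 0.0 2.7
   vertex 3.5 0.8 1.2
  endloop
 endfacet
 facet normal 0.992 0.032 0.118
  outer loop
   vertex 3.4 2.7 2.5
   vertex 3.7 1.5 0.3
   vertex 3.3 3.6 3.1
  endloop
 endfacet
 facet normal 0.984 -0.064 0.169
  outer loop
   vertex 3.4 2.7 2.5
   vertex 3.5 0.8 1.2
   vertex 3.7 1.5 0.3
  endloop
 endfacet
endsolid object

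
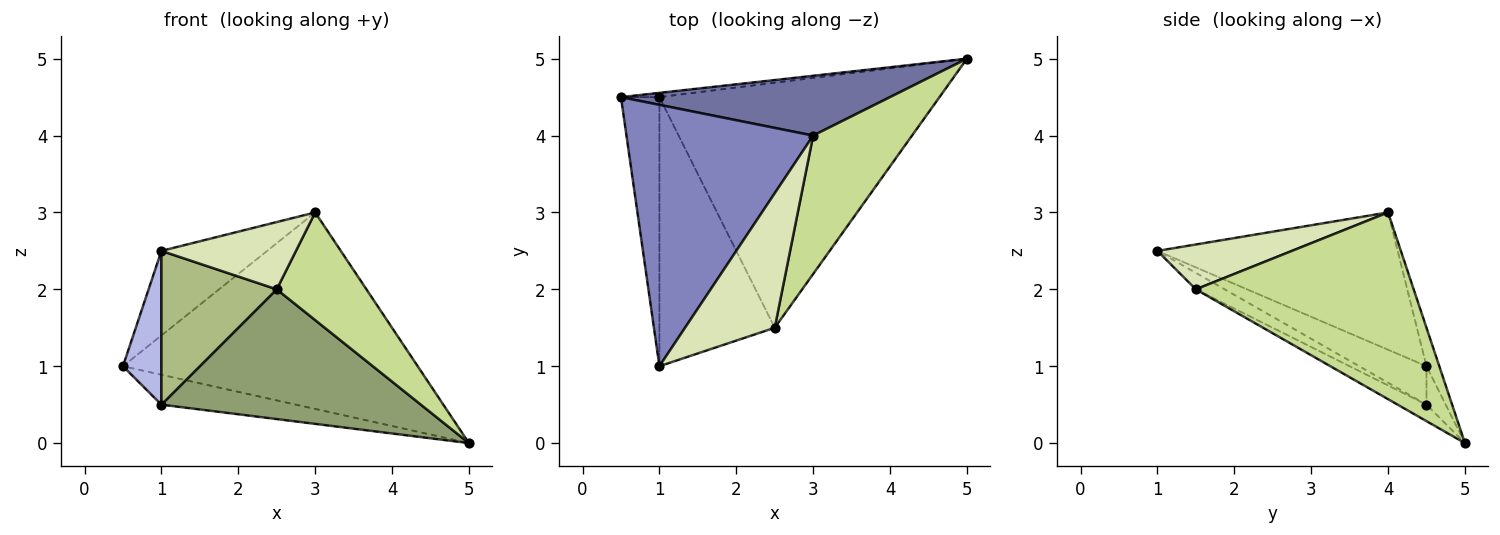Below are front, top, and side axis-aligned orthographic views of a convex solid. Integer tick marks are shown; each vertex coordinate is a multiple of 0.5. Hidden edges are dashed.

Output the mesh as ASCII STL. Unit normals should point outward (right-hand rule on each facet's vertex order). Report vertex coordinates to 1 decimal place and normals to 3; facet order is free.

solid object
 facet normal -0.042 0.956 0.291
  outer loop
   vertex 3.0 4.0 3.0
   vertex 5.0 5.0 0.0
   vertex 0.5 4.5 1.0
  endloop
 endfacet
 facet normal -0.573 0.252 0.780
  outer loop
   vertex 3.0 4.0 3.0
   vertex 0.5 4.5 1.0
   vertex 1.0 1.0 2.5
  endloop
 endfacet
 facet normal -0.140 0.980 -0.140
  outer loop
   vertex 1.0 4.5 0.5
   vertex 0.5 4.5 1.0
   vertex 5.0 5.0 0.0
  endloop
 endfacet
 facet normal -0.656 -0.375 -0.656
  outer loop
   vertex 1.0 4.5 0.5
   vertex 1.0 1.0 2.5
   vertex 0.5 4.5 1.0
  endloop
 endfacet
 facet normal -0.052 -0.467 -0.883
  outer loop
   vertex 2.5 1.5 2.0
   vertex 1.0 4.5 0.5
   vertex 5.0 5.0 0.0
  endloop
 endfacet
 facet normal -0.123 -0.492 -0.862
  outer loop
   vertex 2.5 1.5 2.0
   vertex 1.0 1.0 2.5
   vertex 1.0 4.5 0.5
  endloop
 endfacet
 facet normal 0.831 -0.342 0.440
  outer loop
   vertex 2.5 1.5 2.0
   vertex 5.0 5.0 0.0
   vertex 3.0 4.0 3.0
  endloop
 endfacet
 facet normal 0.408 -0.408 0.816
  outer loop
   vertex 2.5 1.5 2.0
   vertex 3.0 4.0 3.0
   vertex 1.0 1.0 2.5
  endloop
 endfacet
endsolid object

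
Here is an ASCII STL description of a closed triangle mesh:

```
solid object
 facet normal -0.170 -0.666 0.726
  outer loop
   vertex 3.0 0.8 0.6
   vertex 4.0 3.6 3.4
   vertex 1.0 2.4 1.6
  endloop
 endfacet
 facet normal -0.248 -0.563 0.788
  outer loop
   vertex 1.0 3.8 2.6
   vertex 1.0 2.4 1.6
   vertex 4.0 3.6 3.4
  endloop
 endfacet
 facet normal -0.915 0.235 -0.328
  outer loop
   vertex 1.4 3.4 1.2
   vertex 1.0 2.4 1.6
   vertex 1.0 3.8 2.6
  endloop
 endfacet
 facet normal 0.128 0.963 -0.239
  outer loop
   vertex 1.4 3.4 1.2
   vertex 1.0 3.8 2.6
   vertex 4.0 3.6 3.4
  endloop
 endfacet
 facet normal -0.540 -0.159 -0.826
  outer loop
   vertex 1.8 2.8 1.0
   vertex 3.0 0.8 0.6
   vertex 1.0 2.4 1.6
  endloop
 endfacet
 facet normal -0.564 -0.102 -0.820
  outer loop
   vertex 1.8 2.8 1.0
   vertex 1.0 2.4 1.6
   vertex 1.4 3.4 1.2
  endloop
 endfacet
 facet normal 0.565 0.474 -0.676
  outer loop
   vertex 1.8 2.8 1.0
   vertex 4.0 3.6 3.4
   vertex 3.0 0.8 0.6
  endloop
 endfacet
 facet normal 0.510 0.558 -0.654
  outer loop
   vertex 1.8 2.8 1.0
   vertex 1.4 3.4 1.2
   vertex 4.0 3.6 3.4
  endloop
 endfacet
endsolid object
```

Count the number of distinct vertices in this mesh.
6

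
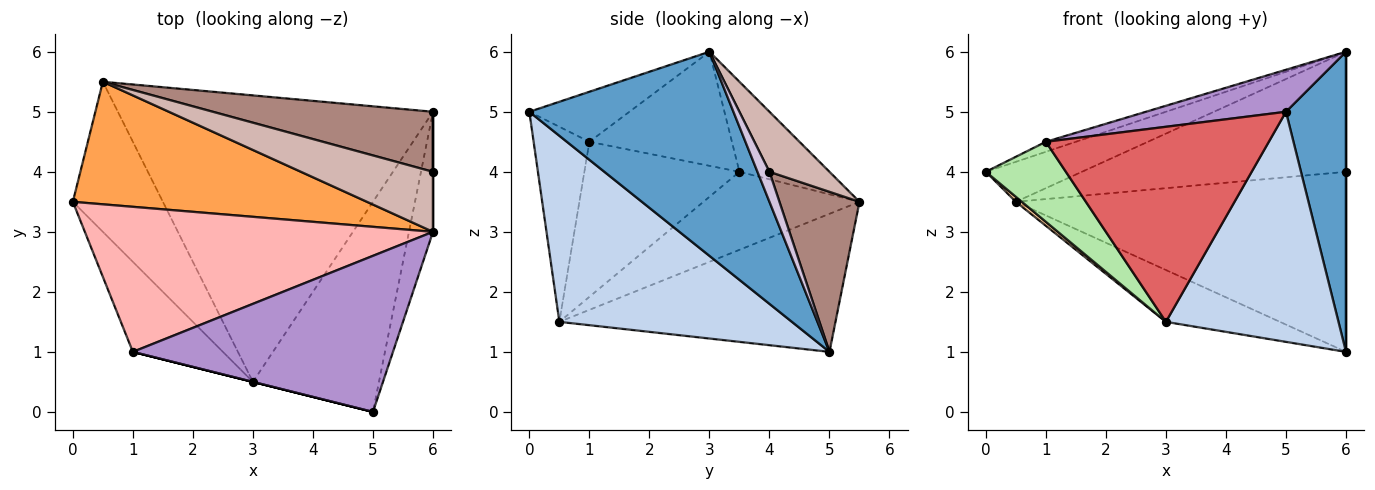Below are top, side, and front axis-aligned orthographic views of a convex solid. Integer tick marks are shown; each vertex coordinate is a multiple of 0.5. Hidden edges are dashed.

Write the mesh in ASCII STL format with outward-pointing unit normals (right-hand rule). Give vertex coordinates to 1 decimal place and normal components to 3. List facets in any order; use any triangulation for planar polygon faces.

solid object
 facet normal 0.953 -0.280 -0.112
  outer loop
   vertex 6.0 3.0 6.0
   vertex 5.0 0.0 5.0
   vertex 6.0 5.0 1.0
  endloop
 endfacet
 facet normal 0.705 -0.523 -0.478
  outer loop
   vertex 3.0 0.5 1.5
   vertex 6.0 5.0 1.0
   vertex 5.0 0.0 5.0
  endloop
 endfacet
 facet normal -0.279 0.298 0.913
  outer loop
   vertex 0.5 5.5 3.5
   vertex 0.0 3.5 4.0
   vertex 6.0 3.0 6.0
  endloop
 endfacet
 facet normal -0.655 -0.025 -0.755
  outer loop
   vertex 0.5 5.5 3.5
   vertex 3.0 0.5 1.5
   vertex 0.0 3.5 4.0
  endloop
 endfacet
 facet normal -0.396 0.164 -0.904
  outer loop
   vertex 0.5 5.5 3.5
   vertex 6.0 5.0 1.0
   vertex 3.0 0.5 1.5
  endloop
 endfacet
 facet normal -0.790 -0.408 -0.459
  outer loop
   vertex 1.0 1.0 4.5
   vertex 0.0 3.5 4.0
   vertex 3.0 0.5 1.5
  endloop
 endfacet
 facet normal -0.243 -0.970 0.000
  outer loop
   vertex 1.0 1.0 4.5
   vertex 3.0 0.5 1.5
   vertex 5.0 0.0 5.0
  endloop
 endfacet
 facet normal -0.311 0.065 0.948
  outer loop
   vertex 1.0 1.0 4.5
   vertex 6.0 3.0 6.0
   vertex 0.0 3.5 4.0
  endloop
 endfacet
 facet normal -0.183 -0.256 0.949
  outer loop
   vertex 1.0 1.0 4.5
   vertex 5.0 0.0 5.0
   vertex 6.0 3.0 6.0
  endloop
 endfacet
 facet normal 1.000 0.000 0.000
  outer loop
   vertex 6.0 4.0 4.0
   vertex 6.0 3.0 6.0
   vertex 6.0 5.0 1.0
  endloop
 endfacet
 facet normal 0.224 0.925 0.308
  outer loop
   vertex 6.0 4.0 4.0
   vertex 6.0 5.0 1.0
   vertex 0.5 5.5 3.5
  endloop
 endfacet
 facet normal 0.199 0.877 0.438
  outer loop
   vertex 6.0 4.0 4.0
   vertex 0.5 5.5 3.5
   vertex 6.0 3.0 6.0
  endloop
 endfacet
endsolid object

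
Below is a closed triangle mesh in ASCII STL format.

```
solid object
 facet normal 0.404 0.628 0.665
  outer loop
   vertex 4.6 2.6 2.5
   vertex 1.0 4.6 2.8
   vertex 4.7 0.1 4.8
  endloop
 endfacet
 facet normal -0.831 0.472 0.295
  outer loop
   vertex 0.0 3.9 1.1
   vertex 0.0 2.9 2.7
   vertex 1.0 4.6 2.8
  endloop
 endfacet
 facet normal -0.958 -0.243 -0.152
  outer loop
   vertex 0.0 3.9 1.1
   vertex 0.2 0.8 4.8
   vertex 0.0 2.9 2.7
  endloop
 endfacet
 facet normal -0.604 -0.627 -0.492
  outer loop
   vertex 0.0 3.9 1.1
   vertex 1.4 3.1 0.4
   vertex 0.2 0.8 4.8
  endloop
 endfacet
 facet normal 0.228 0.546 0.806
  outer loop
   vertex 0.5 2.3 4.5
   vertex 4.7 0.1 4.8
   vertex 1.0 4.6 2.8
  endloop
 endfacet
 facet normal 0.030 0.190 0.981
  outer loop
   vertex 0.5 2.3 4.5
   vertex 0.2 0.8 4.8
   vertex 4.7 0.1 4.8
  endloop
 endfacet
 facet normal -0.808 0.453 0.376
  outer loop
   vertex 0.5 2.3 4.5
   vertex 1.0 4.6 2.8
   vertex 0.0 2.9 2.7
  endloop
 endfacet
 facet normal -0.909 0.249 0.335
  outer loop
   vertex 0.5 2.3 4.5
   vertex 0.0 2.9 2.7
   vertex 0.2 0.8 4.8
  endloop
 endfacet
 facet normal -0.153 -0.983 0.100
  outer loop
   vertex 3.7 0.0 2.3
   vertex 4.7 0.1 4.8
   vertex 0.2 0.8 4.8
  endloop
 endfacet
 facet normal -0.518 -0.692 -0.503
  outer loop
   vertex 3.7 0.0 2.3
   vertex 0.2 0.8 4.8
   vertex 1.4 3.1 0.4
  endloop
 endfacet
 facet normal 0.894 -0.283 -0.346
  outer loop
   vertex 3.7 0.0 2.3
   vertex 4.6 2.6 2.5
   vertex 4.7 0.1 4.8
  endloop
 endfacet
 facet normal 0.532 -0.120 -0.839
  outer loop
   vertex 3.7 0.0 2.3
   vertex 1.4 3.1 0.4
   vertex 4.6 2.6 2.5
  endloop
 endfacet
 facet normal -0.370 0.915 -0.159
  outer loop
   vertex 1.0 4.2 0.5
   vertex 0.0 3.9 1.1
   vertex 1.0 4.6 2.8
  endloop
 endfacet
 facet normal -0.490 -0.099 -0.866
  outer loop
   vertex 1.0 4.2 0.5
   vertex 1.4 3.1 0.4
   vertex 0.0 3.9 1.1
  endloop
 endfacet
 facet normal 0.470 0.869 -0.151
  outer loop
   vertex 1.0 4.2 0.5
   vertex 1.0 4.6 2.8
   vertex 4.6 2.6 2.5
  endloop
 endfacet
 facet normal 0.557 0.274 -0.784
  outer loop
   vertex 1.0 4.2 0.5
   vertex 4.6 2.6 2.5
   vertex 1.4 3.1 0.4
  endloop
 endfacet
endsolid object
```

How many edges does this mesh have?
24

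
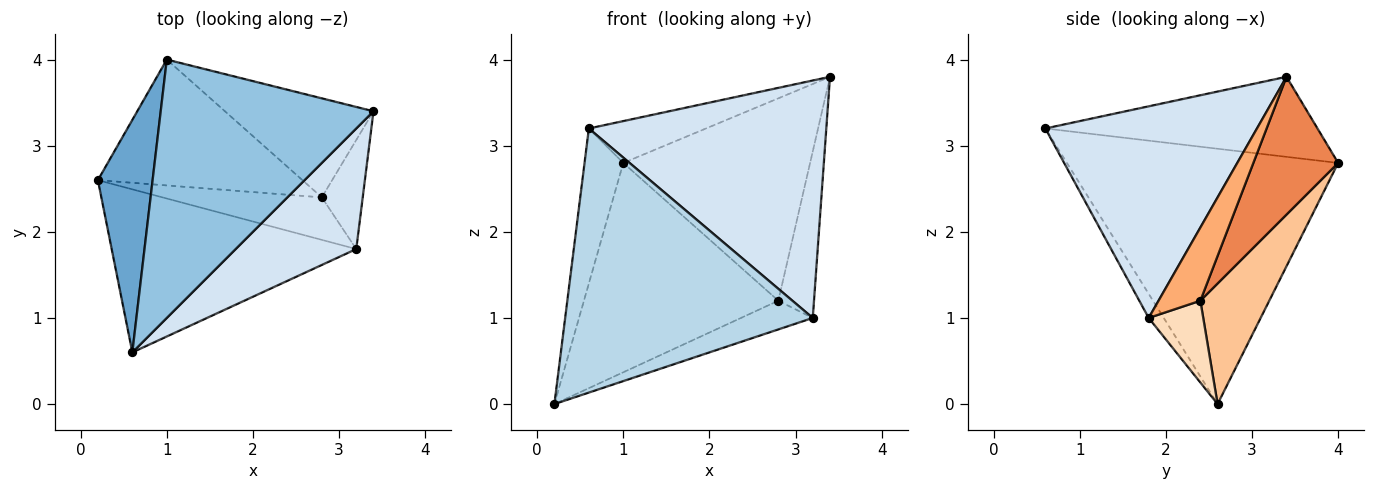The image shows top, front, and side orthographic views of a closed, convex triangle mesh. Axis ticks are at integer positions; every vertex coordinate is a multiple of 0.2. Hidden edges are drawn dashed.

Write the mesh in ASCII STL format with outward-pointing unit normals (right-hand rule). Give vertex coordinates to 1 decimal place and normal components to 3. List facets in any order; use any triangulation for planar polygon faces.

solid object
 facet normal -0.968 0.138 0.208
  outer loop
   vertex 1.0 4.0 2.8
   vertex 0.2 2.6 0.0
   vertex 0.6 0.6 3.2
  endloop
 endfacet
 facet normal -0.348 0.150 0.925
  outer loop
   vertex 1.0 4.0 2.8
   vertex 0.6 0.6 3.2
   vertex 3.4 3.4 3.8
  endloop
 endfacet
 facet normal -0.052 -0.850 -0.525
  outer loop
   vertex 3.2 1.8 1.0
   vertex 0.6 0.6 3.2
   vertex 0.2 2.6 0.0
  endloop
 endfacet
 facet normal 0.622 -0.698 0.354
  outer loop
   vertex 3.2 1.8 1.0
   vertex 3.4 3.4 3.8
   vertex 0.6 0.6 3.2
  endloop
 endfacet
 facet normal 0.378 0.832 -0.407
  outer loop
   vertex 2.8 2.4 1.2
   vertex 1.0 4.0 2.8
   vertex 3.4 3.4 3.8
  endloop
 endfacet
 facet normal 0.700 0.597 -0.391
  outer loop
   vertex 2.8 2.4 1.2
   vertex 3.4 3.4 3.8
   vertex 3.2 1.8 1.0
  endloop
 endfacet
 facet normal 0.291 0.820 -0.493
  outer loop
   vertex 2.8 2.4 1.2
   vertex 0.2 2.6 0.0
   vertex 1.0 4.0 2.8
  endloop
 endfacet
 facet normal 0.392 0.515 -0.762
  outer loop
   vertex 2.8 2.4 1.2
   vertex 3.2 1.8 1.0
   vertex 0.2 2.6 0.0
  endloop
 endfacet
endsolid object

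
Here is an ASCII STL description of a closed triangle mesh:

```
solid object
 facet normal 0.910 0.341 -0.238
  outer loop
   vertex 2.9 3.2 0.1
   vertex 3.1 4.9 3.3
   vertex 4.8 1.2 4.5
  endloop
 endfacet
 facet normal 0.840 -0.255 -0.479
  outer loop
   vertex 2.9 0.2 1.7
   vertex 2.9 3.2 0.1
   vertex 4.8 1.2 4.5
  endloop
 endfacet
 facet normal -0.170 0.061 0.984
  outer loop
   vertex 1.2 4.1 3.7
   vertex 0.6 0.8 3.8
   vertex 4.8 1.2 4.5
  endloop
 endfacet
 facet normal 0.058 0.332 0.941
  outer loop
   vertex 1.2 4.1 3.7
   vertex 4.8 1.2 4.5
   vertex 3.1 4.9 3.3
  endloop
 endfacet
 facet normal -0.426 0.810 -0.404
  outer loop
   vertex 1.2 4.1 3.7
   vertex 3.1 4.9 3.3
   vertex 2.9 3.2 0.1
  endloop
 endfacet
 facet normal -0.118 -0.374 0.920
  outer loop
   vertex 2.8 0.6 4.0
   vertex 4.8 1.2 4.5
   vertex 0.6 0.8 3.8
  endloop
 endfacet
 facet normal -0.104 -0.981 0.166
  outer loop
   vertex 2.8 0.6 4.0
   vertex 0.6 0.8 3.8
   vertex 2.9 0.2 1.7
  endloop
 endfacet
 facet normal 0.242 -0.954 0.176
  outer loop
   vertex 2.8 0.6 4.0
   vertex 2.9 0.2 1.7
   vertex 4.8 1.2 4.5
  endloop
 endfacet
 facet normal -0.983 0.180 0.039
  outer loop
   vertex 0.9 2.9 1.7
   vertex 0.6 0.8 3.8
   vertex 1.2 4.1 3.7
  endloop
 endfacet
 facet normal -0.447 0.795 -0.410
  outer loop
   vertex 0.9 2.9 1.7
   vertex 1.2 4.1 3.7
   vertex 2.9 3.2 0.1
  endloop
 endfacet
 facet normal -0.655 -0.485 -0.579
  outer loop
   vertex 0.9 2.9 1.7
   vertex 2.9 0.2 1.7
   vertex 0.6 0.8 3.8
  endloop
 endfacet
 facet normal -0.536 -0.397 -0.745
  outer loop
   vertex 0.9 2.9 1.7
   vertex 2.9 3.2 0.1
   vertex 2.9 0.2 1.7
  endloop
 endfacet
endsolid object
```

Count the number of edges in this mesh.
18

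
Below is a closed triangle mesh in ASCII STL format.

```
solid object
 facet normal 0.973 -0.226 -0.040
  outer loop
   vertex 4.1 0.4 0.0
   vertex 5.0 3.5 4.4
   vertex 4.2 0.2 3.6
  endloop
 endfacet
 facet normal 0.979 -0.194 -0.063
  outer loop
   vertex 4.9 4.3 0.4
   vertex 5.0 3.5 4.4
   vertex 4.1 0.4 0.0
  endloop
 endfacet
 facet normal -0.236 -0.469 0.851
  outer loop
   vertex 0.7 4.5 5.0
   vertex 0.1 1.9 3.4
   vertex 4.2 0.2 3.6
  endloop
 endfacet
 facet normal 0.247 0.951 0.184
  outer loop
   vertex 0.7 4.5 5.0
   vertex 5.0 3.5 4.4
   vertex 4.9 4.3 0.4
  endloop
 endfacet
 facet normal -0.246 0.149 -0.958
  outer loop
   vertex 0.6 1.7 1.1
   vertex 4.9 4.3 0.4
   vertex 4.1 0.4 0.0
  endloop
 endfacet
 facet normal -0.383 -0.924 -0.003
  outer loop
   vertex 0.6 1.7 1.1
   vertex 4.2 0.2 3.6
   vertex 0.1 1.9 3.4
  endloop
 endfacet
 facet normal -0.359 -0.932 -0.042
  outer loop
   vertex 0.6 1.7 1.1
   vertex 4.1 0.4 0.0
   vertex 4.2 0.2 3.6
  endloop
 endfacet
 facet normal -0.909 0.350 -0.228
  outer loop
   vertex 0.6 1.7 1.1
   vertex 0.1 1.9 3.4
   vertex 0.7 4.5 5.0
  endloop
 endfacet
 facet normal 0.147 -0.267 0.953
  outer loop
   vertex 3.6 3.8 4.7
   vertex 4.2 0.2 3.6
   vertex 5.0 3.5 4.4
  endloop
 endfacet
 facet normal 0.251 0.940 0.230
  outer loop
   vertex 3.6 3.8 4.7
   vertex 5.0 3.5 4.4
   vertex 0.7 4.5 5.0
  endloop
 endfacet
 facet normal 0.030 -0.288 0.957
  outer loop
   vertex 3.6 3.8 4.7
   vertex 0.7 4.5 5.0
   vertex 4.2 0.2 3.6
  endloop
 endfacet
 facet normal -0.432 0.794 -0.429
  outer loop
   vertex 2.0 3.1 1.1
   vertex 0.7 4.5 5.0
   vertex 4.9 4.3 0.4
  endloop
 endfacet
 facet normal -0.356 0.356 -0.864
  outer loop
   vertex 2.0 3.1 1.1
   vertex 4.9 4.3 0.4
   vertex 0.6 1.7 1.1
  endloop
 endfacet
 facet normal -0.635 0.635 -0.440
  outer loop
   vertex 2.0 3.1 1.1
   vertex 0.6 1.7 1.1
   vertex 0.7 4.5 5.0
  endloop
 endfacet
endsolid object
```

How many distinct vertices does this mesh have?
9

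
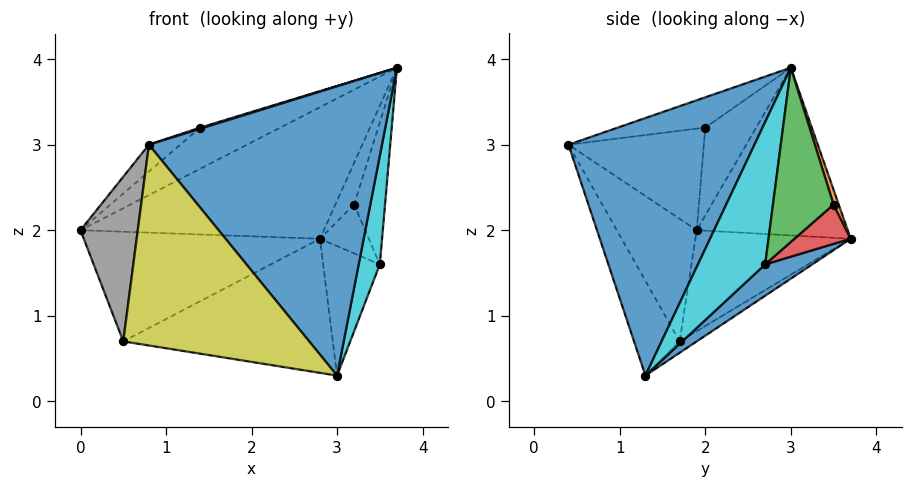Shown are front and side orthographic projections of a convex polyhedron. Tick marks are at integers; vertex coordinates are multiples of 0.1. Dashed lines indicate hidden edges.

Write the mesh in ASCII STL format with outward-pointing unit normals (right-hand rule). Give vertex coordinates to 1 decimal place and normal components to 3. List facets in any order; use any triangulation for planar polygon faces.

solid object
 facet normal 0.606 -0.759 0.241
  outer loop
   vertex 3.0 1.3 0.3
   vertex 3.7 3.0 3.9
   vertex 0.8 0.4 3.0
  endloop
 endfacet
 facet normal -0.465 0.749 0.471
  outer loop
   vertex 2.8 3.7 1.9
   vertex 0.0 1.9 2.0
   vertex 3.7 3.0 3.9
  endloop
 endfacet
 facet normal -0.469 0.738 0.485
  outer loop
   vertex 1.4 2.0 3.2
   vertex 3.7 3.0 3.9
   vertex 0.0 1.9 2.0
  endloop
 endfacet
 facet normal -0.650 0.150 0.745
  outer loop
   vertex 1.4 2.0 3.2
   vertex 0.0 1.9 2.0
   vertex 0.8 0.4 3.0
  endloop
 endfacet
 facet normal -0.286 -0.012 0.958
  outer loop
   vertex 1.4 2.0 3.2
   vertex 0.8 0.4 3.0
   vertex 3.7 3.0 3.9
  endloop
 endfacet
 facet normal -0.520 0.791 -0.322
  outer loop
   vertex 0.5 1.7 0.7
   vertex 0.0 1.9 2.0
   vertex 2.8 3.7 1.9
  endloop
 endfacet
 facet normal -0.045 0.552 -0.833
  outer loop
   vertex 0.5 1.7 0.7
   vertex 2.8 3.7 1.9
   vertex 3.0 1.3 0.3
  endloop
 endfacet
 facet normal -0.793 -0.568 -0.218
  outer loop
   vertex 0.5 1.7 0.7
   vertex 0.8 0.4 3.0
   vertex 0.0 1.9 2.0
  endloop
 endfacet
 facet normal -0.212 -0.862 -0.460
  outer loop
   vertex 0.5 1.7 0.7
   vertex 3.0 1.3 0.3
   vertex 0.8 0.4 3.0
  endloop
 endfacet
 facet normal 0.953 -0.300 -0.044
  outer loop
   vertex 3.5 2.7 1.6
   vertex 3.7 3.0 3.9
   vertex 3.0 1.3 0.3
  endloop
 endfacet
 facet normal 0.435 0.524 -0.732
  outer loop
   vertex 3.5 2.7 1.6
   vertex 3.0 1.3 0.3
   vertex 2.8 3.7 1.9
  endloop
 endfacet
 facet normal 0.257 0.942 0.214
  outer loop
   vertex 3.2 3.5 2.3
   vertex 2.8 3.7 1.9
   vertex 3.7 3.0 3.9
  endloop
 endfacet
 facet normal 0.883 0.450 -0.135
  outer loop
   vertex 3.2 3.5 2.3
   vertex 3.7 3.0 3.9
   vertex 3.5 2.7 1.6
  endloop
 endfacet
 facet normal 0.694 0.604 -0.392
  outer loop
   vertex 3.2 3.5 2.3
   vertex 3.5 2.7 1.6
   vertex 2.8 3.7 1.9
  endloop
 endfacet
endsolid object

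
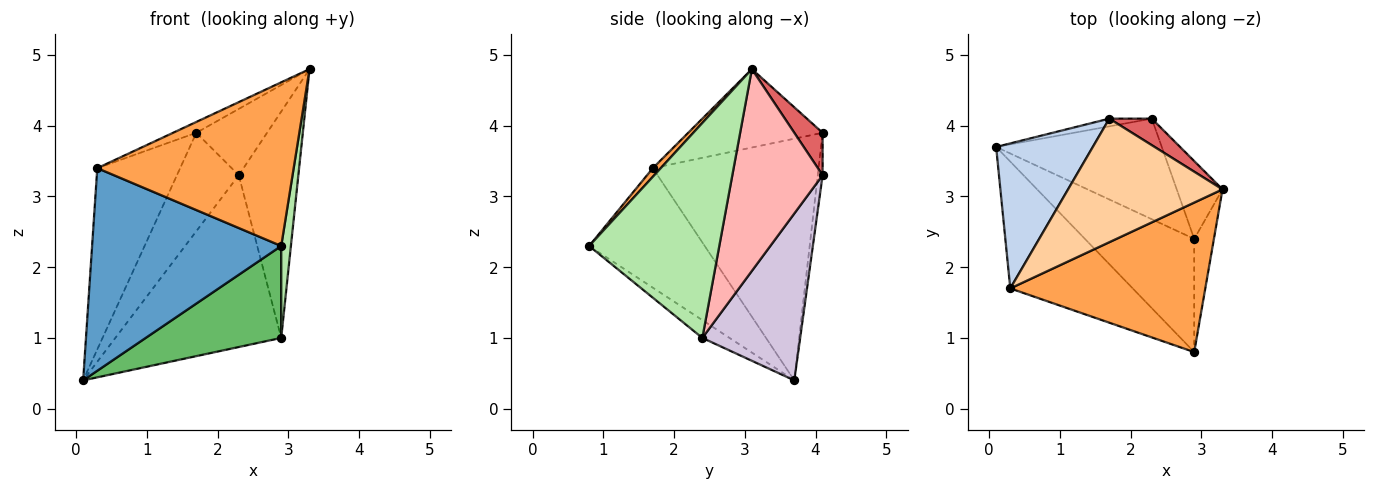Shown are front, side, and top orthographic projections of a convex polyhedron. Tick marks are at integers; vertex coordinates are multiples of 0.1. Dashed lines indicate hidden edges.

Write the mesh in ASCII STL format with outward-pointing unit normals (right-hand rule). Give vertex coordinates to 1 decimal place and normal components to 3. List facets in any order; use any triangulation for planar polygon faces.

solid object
 facet normal -0.460 -0.753 -0.471
  outer loop
   vertex 0.3 1.7 3.4
   vertex 0.1 3.7 0.4
   vertex 2.9 0.8 2.3
  endloop
 endfacet
 facet normal -0.842 0.421 0.337
  outer loop
   vertex 0.3 1.7 3.4
   vertex 1.7 4.1 3.9
   vertex 0.1 3.7 0.4
  endloop
 endfacet
 facet normal 0.030 -0.738 0.674
  outer loop
   vertex 0.3 1.7 3.4
   vertex 2.9 0.8 2.3
   vertex 3.3 3.1 4.8
  endloop
 endfacet
 facet normal -0.451 0.078 0.889
  outer loop
   vertex 0.3 1.7 3.4
   vertex 3.3 3.1 4.8
   vertex 1.7 4.1 3.9
  endloop
 endfacet
 facet normal -0.125 -0.626 -0.770
  outer loop
   vertex 2.9 2.4 1.0
   vertex 2.9 0.8 2.3
   vertex 0.1 3.7 0.4
  endloop
 endfacet
 facet normal 0.993 -0.074 -0.091
  outer loop
   vertex 2.9 2.4 1.0
   vertex 3.3 3.1 4.8
   vertex 2.9 0.8 2.3
  endloop
 endfacet
 facet normal 0.348 0.870 0.348
  outer loop
   vertex 2.3 4.1 3.3
   vertex 1.7 4.1 3.9
   vertex 3.3 3.1 4.8
  endloop
 endfacet
 facet normal 0.820 0.541 -0.186
  outer loop
   vertex 2.3 4.1 3.3
   vertex 3.3 3.1 4.8
   vertex 2.9 2.4 1.0
  endloop
 endfacet
 facet normal -0.078 0.994 -0.078
  outer loop
   vertex 2.3 4.1 3.3
   vertex 0.1 3.7 0.4
   vertex 1.7 4.1 3.9
  endloop
 endfacet
 facet normal 0.454 0.769 -0.450
  outer loop
   vertex 2.3 4.1 3.3
   vertex 2.9 2.4 1.0
   vertex 0.1 3.7 0.4
  endloop
 endfacet
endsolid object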